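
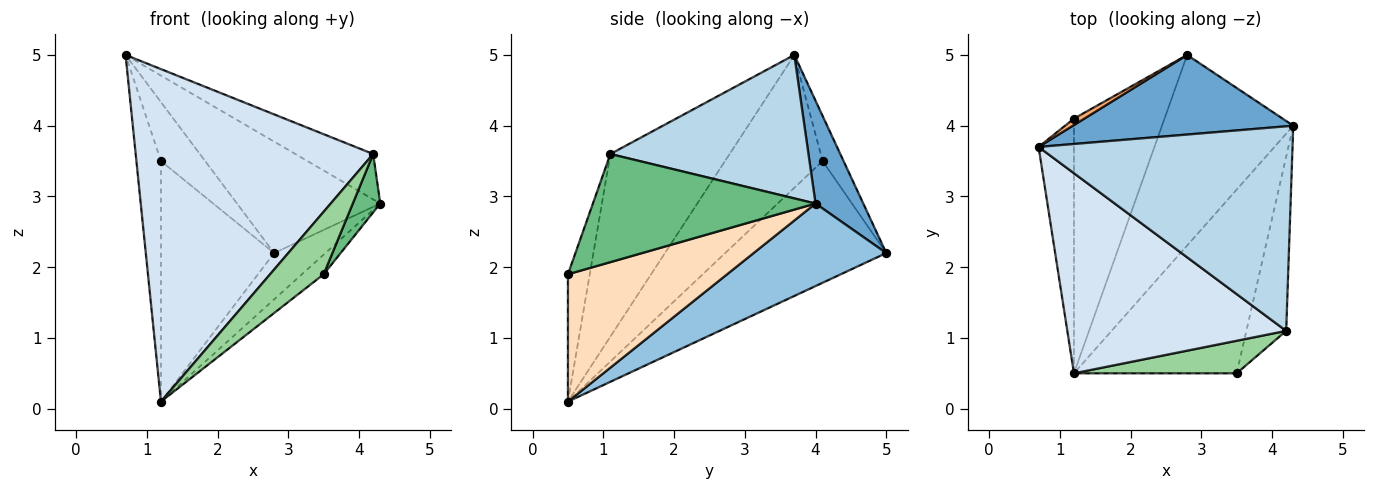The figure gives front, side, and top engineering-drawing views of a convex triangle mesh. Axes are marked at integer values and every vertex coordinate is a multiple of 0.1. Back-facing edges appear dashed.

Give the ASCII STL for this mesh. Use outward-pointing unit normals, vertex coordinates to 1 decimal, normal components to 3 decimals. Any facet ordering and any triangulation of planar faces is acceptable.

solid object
 facet normal 0.262 0.785 0.561
  outer loop
   vertex 2.8 5.0 2.2
   vertex 0.7 3.7 5.0
   vertex 4.3 4.0 2.9
  endloop
 endfacet
 facet normal 0.521 0.202 -0.829
  outer loop
   vertex 2.8 5.0 2.2
   vertex 4.3 4.0 2.9
   vertex 1.2 0.5 0.1
  endloop
 endfacet
 facet normal 0.483 0.190 0.855
  outer loop
   vertex 4.2 1.1 3.6
   vertex 4.3 4.0 2.9
   vertex 0.7 3.7 5.0
  endloop
 endfacet
 facet normal -0.395 -0.787 0.474
  outer loop
   vertex 4.2 1.1 3.6
   vertex 0.7 3.7 5.0
   vertex 1.2 0.5 0.1
  endloop
 endfacet
 facet normal -0.939 0.236 -0.250
  outer loop
   vertex 1.2 4.1 3.5
   vertex 1.2 0.5 0.1
   vertex 0.7 3.7 5.0
  endloop
 endfacet
 facet normal -0.426 0.899 0.098
  outer loop
   vertex 1.2 4.1 3.5
   vertex 0.7 3.7 5.0
   vertex 2.8 5.0 2.2
  endloop
 endfacet
 facet normal -0.699 0.491 -0.520
  outer loop
   vertex 1.2 4.1 3.5
   vertex 2.8 5.0 2.2
   vertex 1.2 0.5 0.1
  endloop
 endfacet
 facet normal 0.614 0.084 -0.785
  outer loop
   vertex 3.5 0.5 1.9
   vertex 1.2 0.5 0.1
   vertex 4.3 4.0 2.9
  endloop
 endfacet
 facet normal 0.932 -0.115 -0.343
  outer loop
   vertex 3.5 0.5 1.9
   vertex 4.3 4.0 2.9
   vertex 4.2 1.1 3.6
  endloop
 endfacet
 facet normal -0.340 -0.834 0.434
  outer loop
   vertex 3.5 0.5 1.9
   vertex 4.2 1.1 3.6
   vertex 1.2 0.5 0.1
  endloop
 endfacet
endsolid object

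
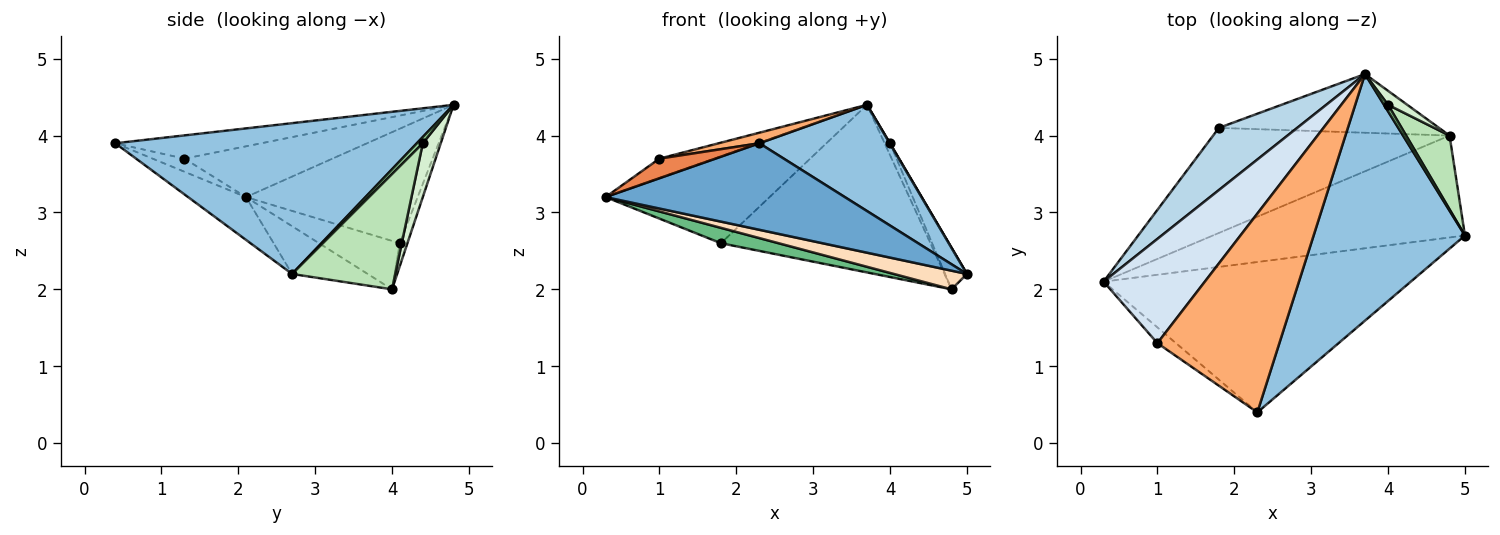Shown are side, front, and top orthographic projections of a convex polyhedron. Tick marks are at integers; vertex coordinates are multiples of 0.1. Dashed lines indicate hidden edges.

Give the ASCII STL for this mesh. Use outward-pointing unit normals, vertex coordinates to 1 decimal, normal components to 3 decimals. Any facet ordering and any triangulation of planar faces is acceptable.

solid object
 facet normal -0.120 -0.495 -0.860
  outer loop
   vertex 2.3 0.4 3.9
   vertex 0.3 2.1 3.2
   vertex 5.0 2.7 2.2
  endloop
 endfacet
 facet normal 0.675 -0.292 0.678
  outer loop
   vertex 2.3 0.4 3.9
   vertex 5.0 2.7 2.2
   vertex 3.7 4.8 4.4
  endloop
 endfacet
 facet normal -0.648 0.619 0.443
  outer loop
   vertex 1.8 4.1 2.6
   vertex 0.3 2.1 3.2
   vertex 3.7 4.8 4.4
  endloop
 endfacet
 facet normal -0.442 0.165 0.882
  outer loop
   vertex 1.0 1.3 3.7
   vertex 3.7 4.8 4.4
   vertex 0.3 2.1 3.2
  endloop
 endfacet
 facet normal -0.405 -0.713 -0.573
  outer loop
   vertex 1.0 1.3 3.7
   vertex 0.3 2.1 3.2
   vertex 2.3 0.4 3.9
  endloop
 endfacet
 facet normal -0.187 -0.052 0.981
  outer loop
   vertex 1.0 1.3 3.7
   vertex 2.3 0.4 3.9
   vertex 3.7 4.8 4.4
  endloop
 endfacet
 facet normal -0.035 0.943 -0.330
  outer loop
   vertex 4.8 4.0 2.0
   vertex 1.8 4.1 2.6
   vertex 3.7 4.8 4.4
  endloop
 endfacet
 facet normal -0.183 -0.177 -0.967
  outer loop
   vertex 4.8 4.0 2.0
   vertex 5.0 2.7 2.2
   vertex 0.3 2.1 3.2
  endloop
 endfacet
 facet normal -0.199 -0.142 -0.970
  outer loop
   vertex 4.8 4.0 2.0
   vertex 0.3 2.1 3.2
   vertex 1.8 4.1 2.6
  endloop
 endfacet
 facet normal 0.839 -0.049 0.543
  outer loop
   vertex 4.0 4.4 3.9
   vertex 3.7 4.8 4.4
   vertex 5.0 2.7 2.2
  endloop
 endfacet
 facet normal 0.918 0.194 0.346
  outer loop
   vertex 4.0 4.4 3.9
   vertex 5.0 2.7 2.2
   vertex 4.8 4.0 2.0
  endloop
 endfacet
 facet normal 0.905 0.275 0.323
  outer loop
   vertex 4.0 4.4 3.9
   vertex 4.8 4.0 2.0
   vertex 3.7 4.8 4.4
  endloop
 endfacet
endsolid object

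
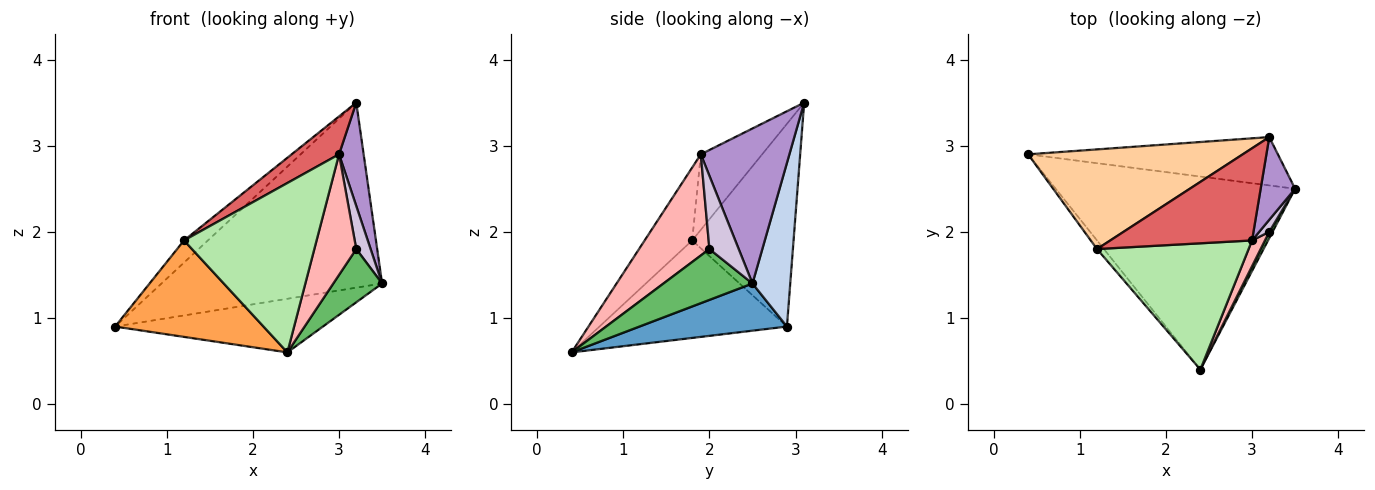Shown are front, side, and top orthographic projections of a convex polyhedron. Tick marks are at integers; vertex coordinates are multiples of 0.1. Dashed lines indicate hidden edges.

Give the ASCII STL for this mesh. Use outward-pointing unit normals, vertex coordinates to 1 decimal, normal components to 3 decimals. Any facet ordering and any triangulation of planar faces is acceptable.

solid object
 facet normal 0.187 0.263 -0.947
  outer loop
   vertex 2.4 0.4 0.6
   vertex 0.4 2.9 0.9
   vertex 3.5 2.5 1.4
  endloop
 endfacet
 facet normal 0.163 0.955 -0.249
  outer loop
   vertex 3.2 3.1 3.5
   vertex 3.5 2.5 1.4
   vertex 0.4 2.9 0.9
  endloop
 endfacet
 facet normal -0.783 -0.620 -0.055
  outer loop
   vertex 1.2 1.8 1.9
   vertex 0.4 2.9 0.9
   vertex 2.4 0.4 0.6
  endloop
 endfacet
 facet normal -0.678 0.159 0.718
  outer loop
   vertex 1.2 1.8 1.9
   vertex 3.2 3.1 3.5
   vertex 0.4 2.9 0.9
  endloop
 endfacet
 facet normal 0.875 -0.480 0.056
  outer loop
   vertex 3.2 2.0 1.8
   vertex 2.4 0.4 0.6
   vertex 3.5 2.5 1.4
  endloop
 endfacet
 facet normal -0.276 -0.770 0.575
  outer loop
   vertex 3.0 1.9 2.9
   vertex 1.2 1.8 1.9
   vertex 2.4 0.4 0.6
  endloop
 endfacet
 facet normal -0.442 -0.341 0.830
  outer loop
   vertex 3.0 1.9 2.9
   vertex 3.2 3.1 3.5
   vertex 1.2 1.8 1.9
  endloop
 endfacet
 facet normal 0.854 -0.509 0.109
  outer loop
   vertex 3.0 1.9 2.9
   vertex 2.4 0.4 0.6
   vertex 3.2 2.0 1.8
  endloop
 endfacet
 facet normal 0.942 -0.262 0.209
  outer loop
   vertex 3.0 1.9 2.9
   vertex 3.5 2.5 1.4
   vertex 3.2 3.1 3.5
  endloop
 endfacet
 facet normal 0.891 -0.437 0.122
  outer loop
   vertex 3.0 1.9 2.9
   vertex 3.2 2.0 1.8
   vertex 3.5 2.5 1.4
  endloop
 endfacet
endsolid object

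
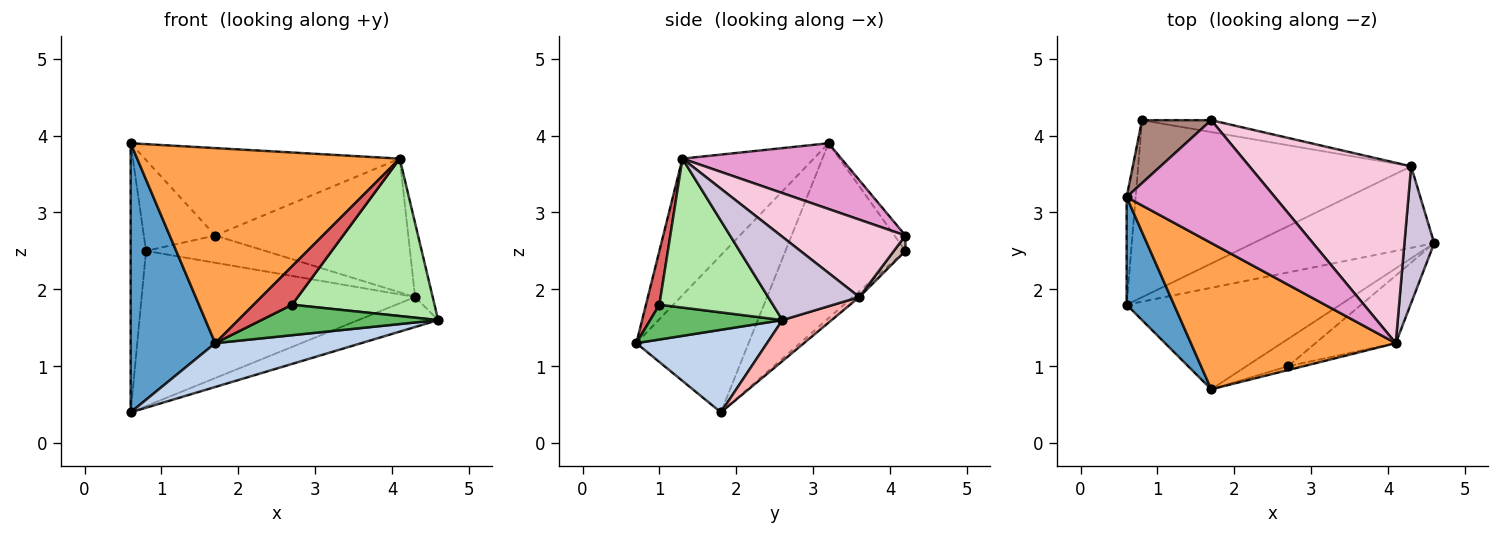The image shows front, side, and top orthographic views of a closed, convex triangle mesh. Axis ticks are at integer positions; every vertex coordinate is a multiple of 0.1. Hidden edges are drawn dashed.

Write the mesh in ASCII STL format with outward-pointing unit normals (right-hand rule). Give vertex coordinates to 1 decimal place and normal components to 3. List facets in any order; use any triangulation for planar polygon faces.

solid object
 facet normal -0.777 -0.585 0.234
  outer loop
   vertex 0.6 1.8 0.4
   vertex 1.7 0.7 1.3
   vertex 0.6 3.2 3.9
  endloop
 endfacet
 facet normal 0.334 -0.374 -0.865
  outer loop
   vertex 0.6 1.8 0.4
   vertex 4.6 2.6 1.6
   vertex 1.7 0.7 1.3
  endloop
 endfacet
 facet normal -0.371 -0.743 0.557
  outer loop
   vertex 4.1 1.3 3.7
   vertex 0.6 3.2 3.9
   vertex 1.7 0.7 1.3
  endloop
 endfacet
 facet normal -0.991 0.127 -0.051
  outer loop
   vertex 0.8 4.2 2.5
   vertex 0.6 1.8 0.4
   vertex 0.6 3.2 3.9
  endloop
 endfacet
 facet normal 0.487 -0.651 -0.583
  outer loop
   vertex 2.7 1.0 1.8
   vertex 1.7 0.7 1.3
   vertex 4.6 2.6 1.6
  endloop
 endfacet
 facet normal 0.591 -0.741 -0.318
  outer loop
   vertex 2.7 1.0 1.8
   vertex 4.6 2.6 1.6
   vertex 4.1 1.3 3.7
  endloop
 endfacet
 facet normal 0.329 -0.940 -0.094
  outer loop
   vertex 2.7 1.0 1.8
   vertex 4.1 1.3 3.7
   vertex 1.7 0.7 1.3
  endloop
 endfacet
 facet normal 0.208 0.338 -0.918
  outer loop
   vertex 4.3 3.6 1.9
   vertex 4.6 2.6 1.6
   vertex 0.6 1.8 0.4
  endloop
 endfacet
 facet normal -0.016 0.659 -0.752
  outer loop
   vertex 4.3 3.6 1.9
   vertex 0.6 1.8 0.4
   vertex 0.8 4.2 2.5
  endloop
 endfacet
 facet normal 0.927 0.179 0.331
  outer loop
   vertex 4.3 3.6 1.9
   vertex 4.1 1.3 3.7
   vertex 4.6 2.6 1.6
  endloop
 endfacet
 facet normal -0.125 0.816 0.565
  outer loop
   vertex 1.7 4.2 2.7
   vertex 0.8 4.2 2.5
   vertex 0.6 3.2 3.9
  endloop
 endfacet
 facet normal 0.088 0.913 -0.398
  outer loop
   vertex 1.7 4.2 2.7
   vertex 4.3 3.6 1.9
   vertex 0.8 4.2 2.5
  endloop
 endfacet
 facet normal 0.340 0.545 0.766
  outer loop
   vertex 1.7 4.2 2.7
   vertex 0.6 3.2 3.9
   vertex 4.1 1.3 3.7
  endloop
 endfacet
 facet normal 0.359 0.556 0.750
  outer loop
   vertex 1.7 4.2 2.7
   vertex 4.1 1.3 3.7
   vertex 4.3 3.6 1.9
  endloop
 endfacet
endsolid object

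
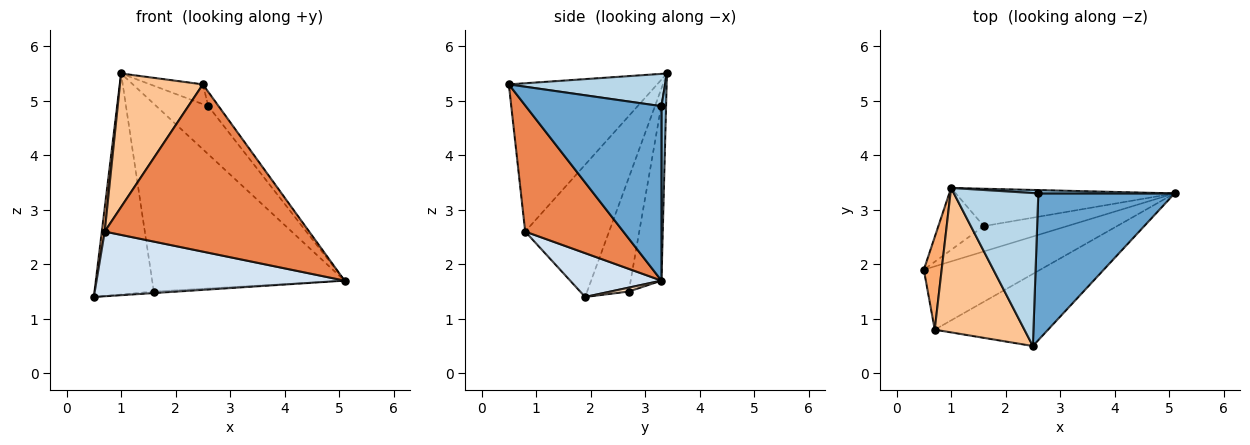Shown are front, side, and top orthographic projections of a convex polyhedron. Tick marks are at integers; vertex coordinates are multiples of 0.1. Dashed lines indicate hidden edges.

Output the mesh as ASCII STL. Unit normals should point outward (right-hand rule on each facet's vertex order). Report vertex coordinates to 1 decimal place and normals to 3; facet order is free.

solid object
 facet normal 0.787 0.060 0.615
  outer loop
   vertex 2.6 3.3 4.9
   vertex 2.5 0.5 5.3
   vertex 5.1 3.3 1.7
  endloop
 endfacet
 facet normal 0.088 0.994 0.069
  outer loop
   vertex 2.6 3.3 4.9
   vertex 5.1 3.3 1.7
   vertex 1.0 3.4 5.5
  endloop
 endfacet
 facet normal 0.355 0.120 0.927
  outer loop
   vertex 2.6 3.3 4.9
   vertex 1.0 3.4 5.5
   vertex 2.5 0.5 5.3
  endloop
 endfacet
 facet normal 0.255 -0.691 -0.676
  outer loop
   vertex 0.7 0.8 2.6
   vertex 0.5 1.9 1.4
   vertex 5.1 3.3 1.7
  endloop
 endfacet
 facet normal 0.403 -0.840 -0.362
  outer loop
   vertex 0.7 0.8 2.6
   vertex 5.1 3.3 1.7
   vertex 2.5 0.5 5.3
  endloop
 endfacet
 facet normal -0.990 -0.035 0.133
  outer loop
   vertex 0.7 0.8 2.6
   vertex 1.0 3.4 5.5
   vertex 0.5 1.9 1.4
  endloop
 endfacet
 facet normal -0.772 -0.431 0.467
  outer loop
   vertex 0.7 0.8 2.6
   vertex 2.5 0.5 5.3
   vertex 1.0 3.4 5.5
  endloop
 endfacet
 facet normal 0.047 0.061 -0.997
  outer loop
   vertex 1.6 2.7 1.5
   vertex 5.1 3.3 1.7
   vertex 0.5 1.9 1.4
  endloop
 endfacet
 facet normal -0.560 0.798 -0.224
  outer loop
   vertex 1.6 2.7 1.5
   vertex 0.5 1.9 1.4
   vertex 1.0 3.4 5.5
  endloop
 endfacet
 facet normal -0.155 0.969 -0.193
  outer loop
   vertex 1.6 2.7 1.5
   vertex 1.0 3.4 5.5
   vertex 5.1 3.3 1.7
  endloop
 endfacet
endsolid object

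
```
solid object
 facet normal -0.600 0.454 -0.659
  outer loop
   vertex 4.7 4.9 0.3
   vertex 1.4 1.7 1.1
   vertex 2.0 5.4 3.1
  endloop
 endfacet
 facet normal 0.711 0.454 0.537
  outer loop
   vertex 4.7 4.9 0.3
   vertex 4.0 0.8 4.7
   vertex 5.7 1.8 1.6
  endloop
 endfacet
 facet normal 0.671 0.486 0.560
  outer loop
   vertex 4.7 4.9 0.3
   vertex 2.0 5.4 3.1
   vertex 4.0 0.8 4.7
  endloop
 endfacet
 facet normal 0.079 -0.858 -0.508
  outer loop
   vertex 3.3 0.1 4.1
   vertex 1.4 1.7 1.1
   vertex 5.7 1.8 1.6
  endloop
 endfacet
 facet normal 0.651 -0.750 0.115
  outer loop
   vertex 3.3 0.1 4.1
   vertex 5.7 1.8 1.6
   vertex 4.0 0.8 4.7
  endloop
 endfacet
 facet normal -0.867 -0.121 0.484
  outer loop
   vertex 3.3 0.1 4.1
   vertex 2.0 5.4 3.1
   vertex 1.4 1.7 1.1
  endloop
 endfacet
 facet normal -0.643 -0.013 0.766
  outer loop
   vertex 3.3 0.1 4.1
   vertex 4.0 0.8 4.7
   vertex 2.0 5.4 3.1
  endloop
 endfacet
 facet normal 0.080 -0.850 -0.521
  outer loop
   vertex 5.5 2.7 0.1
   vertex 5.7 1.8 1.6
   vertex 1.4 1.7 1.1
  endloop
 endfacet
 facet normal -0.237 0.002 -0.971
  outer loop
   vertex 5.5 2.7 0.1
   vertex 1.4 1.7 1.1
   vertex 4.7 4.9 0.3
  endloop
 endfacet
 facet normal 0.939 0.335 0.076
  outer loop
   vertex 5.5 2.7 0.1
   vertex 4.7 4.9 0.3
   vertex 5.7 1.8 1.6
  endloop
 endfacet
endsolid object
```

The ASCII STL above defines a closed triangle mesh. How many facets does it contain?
10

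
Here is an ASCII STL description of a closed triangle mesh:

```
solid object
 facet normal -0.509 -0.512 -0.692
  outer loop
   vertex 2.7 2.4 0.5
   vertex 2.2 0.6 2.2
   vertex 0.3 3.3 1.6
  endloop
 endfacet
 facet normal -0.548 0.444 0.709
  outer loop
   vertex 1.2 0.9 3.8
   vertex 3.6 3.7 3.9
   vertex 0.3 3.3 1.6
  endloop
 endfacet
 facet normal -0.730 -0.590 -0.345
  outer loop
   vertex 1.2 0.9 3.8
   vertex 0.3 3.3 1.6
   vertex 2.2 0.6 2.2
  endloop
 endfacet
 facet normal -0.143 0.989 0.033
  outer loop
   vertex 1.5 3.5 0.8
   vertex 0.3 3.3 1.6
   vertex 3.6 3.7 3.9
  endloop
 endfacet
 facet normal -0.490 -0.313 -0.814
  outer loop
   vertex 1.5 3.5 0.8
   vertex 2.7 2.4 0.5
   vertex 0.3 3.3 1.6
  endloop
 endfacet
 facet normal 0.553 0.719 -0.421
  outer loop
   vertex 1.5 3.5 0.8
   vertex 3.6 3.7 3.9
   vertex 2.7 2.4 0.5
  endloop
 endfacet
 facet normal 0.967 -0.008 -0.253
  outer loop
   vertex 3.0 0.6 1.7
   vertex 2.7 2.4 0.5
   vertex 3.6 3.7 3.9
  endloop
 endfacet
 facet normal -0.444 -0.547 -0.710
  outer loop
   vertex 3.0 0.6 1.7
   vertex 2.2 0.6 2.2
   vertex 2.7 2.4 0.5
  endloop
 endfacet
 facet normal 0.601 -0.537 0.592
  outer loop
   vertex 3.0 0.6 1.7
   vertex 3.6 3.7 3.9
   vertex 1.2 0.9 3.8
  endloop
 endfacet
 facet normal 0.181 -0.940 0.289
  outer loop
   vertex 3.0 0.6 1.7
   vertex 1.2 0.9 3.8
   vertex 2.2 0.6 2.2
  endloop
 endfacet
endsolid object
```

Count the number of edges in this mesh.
15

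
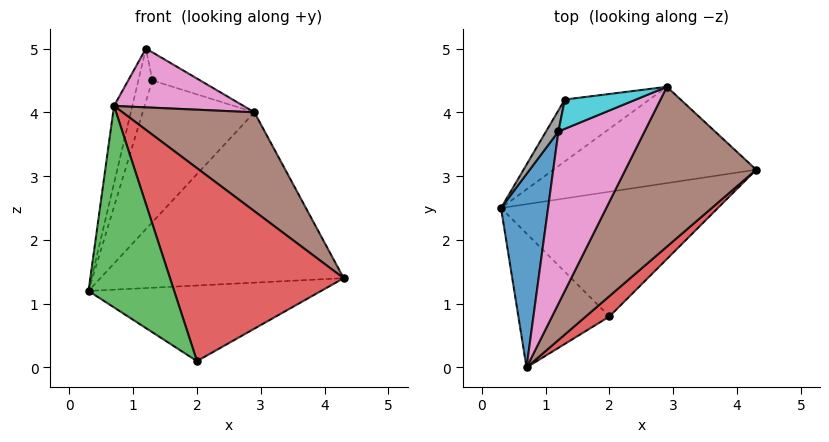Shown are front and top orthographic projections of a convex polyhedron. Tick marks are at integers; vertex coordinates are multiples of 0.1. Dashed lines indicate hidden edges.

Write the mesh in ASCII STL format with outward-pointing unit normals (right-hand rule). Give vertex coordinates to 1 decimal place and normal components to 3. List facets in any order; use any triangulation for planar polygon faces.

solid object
 facet normal -0.975 0.082 0.205
  outer loop
   vertex 1.2 3.7 5.0
   vertex 0.3 2.5 1.2
   vertex 0.7 0.0 4.1
  endloop
 endfacet
 facet normal -0.035 0.518 -0.855
  outer loop
   vertex 2.0 0.8 0.1
   vertex 0.3 2.5 1.2
   vertex 4.3 3.1 1.4
  endloop
 endfacet
 facet normal -0.766 -0.535 -0.356
  outer loop
   vertex 2.0 0.8 0.1
   vertex 0.7 0.0 4.1
   vertex 0.3 2.5 1.2
  endloop
 endfacet
 facet normal 0.683 -0.726 0.077
  outer loop
   vertex 2.0 0.8 0.1
   vertex 4.3 3.1 1.4
   vertex 0.7 0.0 4.1
  endloop
 endfacet
 facet normal -0.105 0.866 -0.490
  outer loop
   vertex 2.9 4.4 4.0
   vertex 4.3 3.1 1.4
   vertex 0.3 2.5 1.2
  endloop
 endfacet
 facet normal 0.737 -0.356 0.575
  outer loop
   vertex 2.9 4.4 4.0
   vertex 0.7 0.0 4.1
   vertex 4.3 3.1 1.4
  endloop
 endfacet
 facet normal 0.568 -0.266 0.779
  outer loop
   vertex 2.9 4.4 4.0
   vertex 1.2 3.7 5.0
   vertex 0.7 0.0 4.1
  endloop
 endfacet
 facet normal -0.942 0.313 0.124
  outer loop
   vertex 1.3 4.2 4.5
   vertex 0.3 2.5 1.2
   vertex 1.2 3.7 5.0
  endloop
 endfacet
 facet normal -0.233 0.891 -0.389
  outer loop
   vertex 1.3 4.2 4.5
   vertex 2.9 4.4 4.0
   vertex 0.3 2.5 1.2
  endloop
 endfacet
 facet normal 0.137 0.687 0.714
  outer loop
   vertex 1.3 4.2 4.5
   vertex 1.2 3.7 5.0
   vertex 2.9 4.4 4.0
  endloop
 endfacet
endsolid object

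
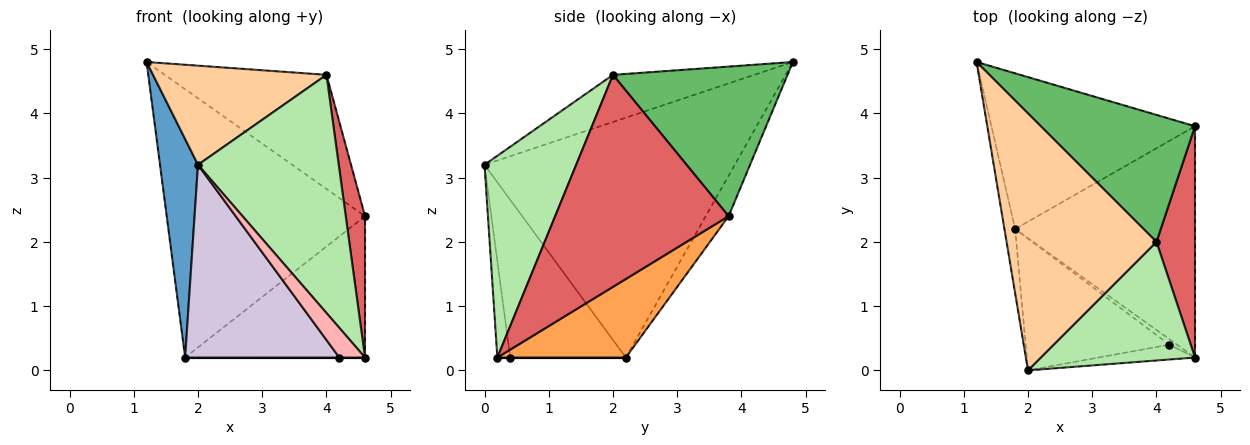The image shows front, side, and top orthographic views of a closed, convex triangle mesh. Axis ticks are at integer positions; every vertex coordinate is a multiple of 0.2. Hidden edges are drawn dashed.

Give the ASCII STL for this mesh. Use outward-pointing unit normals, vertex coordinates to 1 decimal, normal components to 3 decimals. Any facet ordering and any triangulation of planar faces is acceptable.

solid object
 facet normal -0.988 -0.150 -0.044
  outer loop
   vertex 1.8 2.2 0.2
   vertex 2.0 0.0 3.2
   vertex 1.2 4.8 4.8
  endloop
 endfacet
 facet normal -0.099 0.861 -0.499
  outer loop
   vertex 1.8 2.2 0.2
   vertex 1.2 4.8 4.8
   vertex 4.6 3.8 2.4
  endloop
 endfacet
 facet normal 0.349 0.489 -0.800
  outer loop
   vertex 1.8 2.2 0.2
   vertex 4.6 3.8 2.4
   vertex 4.6 0.2 0.2
  endloop
 endfacet
 facet normal -0.281 -0.345 0.895
  outer loop
   vertex 4.0 2.0 4.6
   vertex 1.2 4.8 4.8
   vertex 2.0 0.0 3.2
  endloop
 endfacet
 facet normal 0.585 0.542 0.603
  outer loop
   vertex 4.0 2.0 4.6
   vertex 4.6 3.8 2.4
   vertex 1.2 4.8 4.8
  endloop
 endfacet
 facet normal 0.504 -0.773 0.385
  outer loop
   vertex 4.0 2.0 4.6
   vertex 2.0 0.0 3.2
   vertex 4.6 0.2 0.2
  endloop
 endfacet
 facet normal 0.978 -0.109 0.178
  outer loop
   vertex 4.0 2.0 4.6
   vertex 4.6 0.2 0.2
   vertex 4.6 3.8 2.4
  endloop
 endfacet
 facet normal -0.408 -0.816 -0.408
  outer loop
   vertex 4.2 0.4 0.2
   vertex 4.6 0.2 0.2
   vertex 2.0 0.0 3.2
  endloop
 endfacet
 facet normal 0.000 0.000 -1.000
  outer loop
   vertex 4.2 0.4 0.2
   vertex 1.8 2.2 0.2
   vertex 4.6 0.2 0.2
  endloop
 endfacet
 facet normal -0.526 -0.702 -0.480
  outer loop
   vertex 4.2 0.4 0.2
   vertex 2.0 0.0 3.2
   vertex 1.8 2.2 0.2
  endloop
 endfacet
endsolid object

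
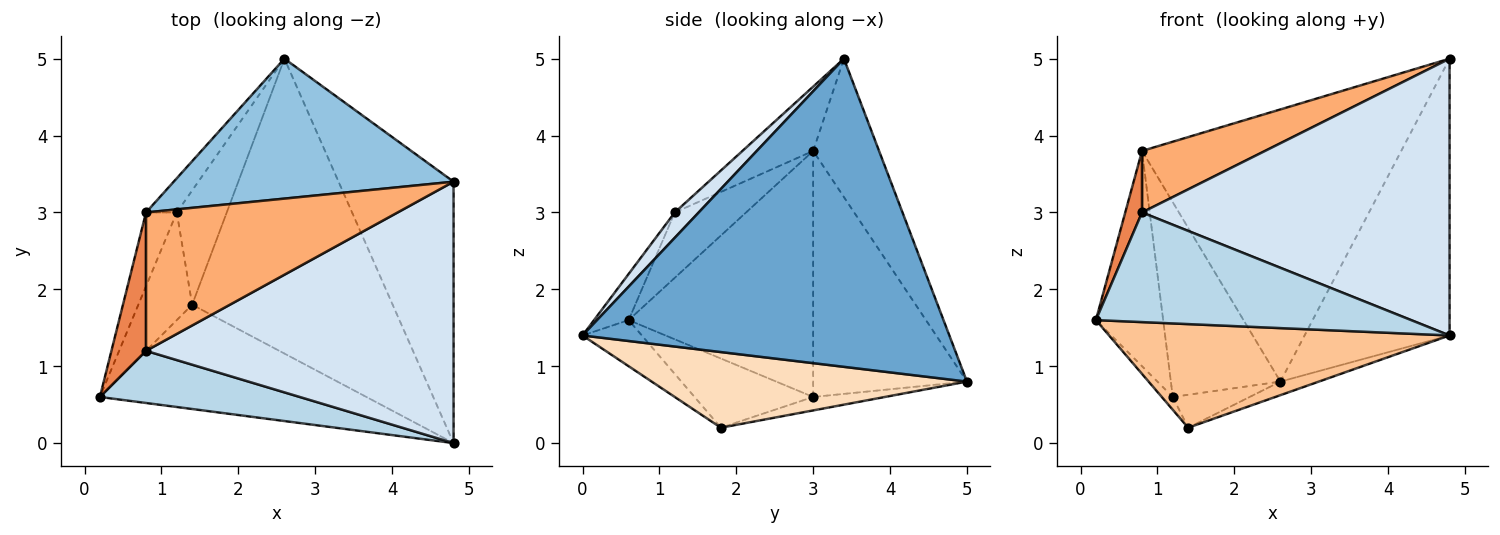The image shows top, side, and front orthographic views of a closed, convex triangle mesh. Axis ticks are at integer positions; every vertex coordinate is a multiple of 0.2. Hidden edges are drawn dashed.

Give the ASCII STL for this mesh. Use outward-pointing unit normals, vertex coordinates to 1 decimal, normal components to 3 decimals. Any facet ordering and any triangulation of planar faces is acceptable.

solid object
 facet normal 0.879 0.347 -0.328
  outer loop
   vertex 2.6 5.0 0.8
   vertex 4.8 3.4 5.0
   vertex 4.8 0.0 1.4
  endloop
 endfacet
 facet normal -0.221 0.867 0.446
  outer loop
   vertex 0.8 3.0 3.8
   vertex 4.8 3.4 5.0
   vertex 2.6 5.0 0.8
  endloop
 endfacet
 facet normal -0.099 -0.899 0.427
  outer loop
   vertex 0.8 1.2 3.0
   vertex 0.2 0.6 1.6
   vertex 4.8 0.0 1.4
  endloop
 endfacet
 facet normal 0.056 -0.726 0.686
  outer loop
   vertex 0.8 1.2 3.0
   vertex 4.8 0.0 1.4
   vertex 4.8 3.4 5.0
  endloop
 endfacet
 facet normal -0.865 -0.204 0.458
  outer loop
   vertex 0.8 1.2 3.0
   vertex 0.8 3.0 3.8
   vertex 0.2 0.6 1.6
  endloop
 endfacet
 facet normal -0.227 -0.395 0.890
  outer loop
   vertex 0.8 1.2 3.0
   vertex 4.8 3.4 5.0
   vertex 0.8 3.0 3.8
  endloop
 endfacet
 facet normal -0.122 -0.700 -0.704
  outer loop
   vertex 1.4 1.8 0.2
   vertex 4.8 0.0 1.4
   vertex 0.2 0.6 1.6
  endloop
 endfacet
 facet normal 0.353 0.043 -0.935
  outer loop
   vertex 1.4 1.8 0.2
   vertex 2.6 5.0 0.8
   vertex 4.8 0.0 1.4
  endloop
 endfacet
 facet normal -0.787 0.073 -0.612
  outer loop
   vertex 1.2 3.0 0.6
   vertex 1.4 1.8 0.2
   vertex 0.2 0.6 1.6
  endloop
 endfacet
 facet normal -0.250 0.268 -0.930
  outer loop
   vertex 1.2 3.0 0.6
   vertex 2.6 5.0 0.8
   vertex 1.4 1.8 0.2
  endloop
 endfacet
 facet normal -0.933 0.340 -0.117
  outer loop
   vertex 1.2 3.0 0.6
   vertex 0.2 0.6 1.6
   vertex 0.8 3.0 3.8
  endloop
 endfacet
 facet normal -0.810 0.577 -0.101
  outer loop
   vertex 1.2 3.0 0.6
   vertex 0.8 3.0 3.8
   vertex 2.6 5.0 0.8
  endloop
 endfacet
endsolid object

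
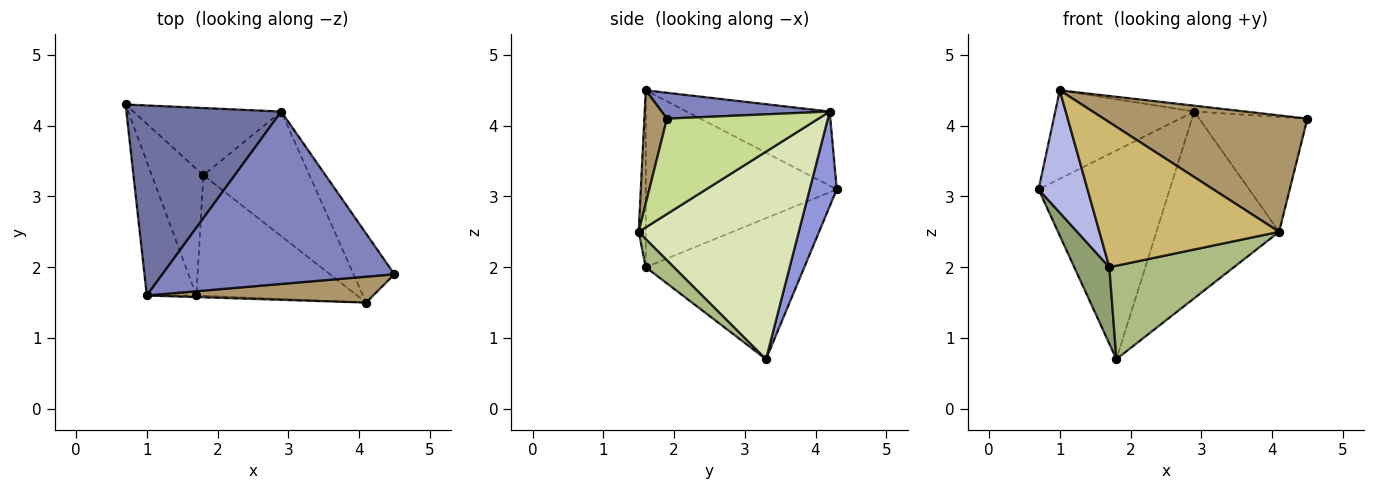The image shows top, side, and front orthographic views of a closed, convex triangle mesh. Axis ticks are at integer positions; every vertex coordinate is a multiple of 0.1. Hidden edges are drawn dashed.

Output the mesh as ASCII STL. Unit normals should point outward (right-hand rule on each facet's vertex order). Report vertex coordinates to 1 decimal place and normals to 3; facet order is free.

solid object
 facet normal -0.398 0.387 0.832
  outer loop
   vertex 2.9 4.2 4.2
   vertex 0.7 4.3 3.1
   vertex 1.0 1.6 4.5
  endloop
 endfacet
 facet normal 0.111 0.034 0.993
  outer loop
   vertex 2.9 4.2 4.2
   vertex 1.0 1.6 4.5
   vertex 4.5 1.9 4.1
  endloop
 endfacet
 facet normal 0.193 0.934 -0.301
  outer loop
   vertex 2.9 4.2 4.2
   vertex 1.8 3.3 0.7
   vertex 0.7 4.3 3.1
  endloop
 endfacet
 facet normal -0.935 -0.240 -0.262
  outer loop
   vertex 1.7 1.6 2.0
   vertex 1.0 1.6 4.5
   vertex 0.7 4.3 3.1
  endloop
 endfacet
 facet normal -0.919 -0.203 -0.337
  outer loop
   vertex 1.7 1.6 2.0
   vertex 0.7 4.3 3.1
   vertex 1.8 3.3 0.7
  endloop
 endfacet
 facet normal 0.138 -0.607 -0.783
  outer loop
   vertex 4.1 1.5 2.5
   vertex 1.7 1.6 2.0
   vertex 1.8 3.3 0.7
  endloop
 endfacet
 facet normal 0.768 0.549 -0.329
  outer loop
   vertex 4.1 1.5 2.5
   vertex 2.9 4.2 4.2
   vertex 4.5 1.9 4.1
  endloop
 endfacet
 facet normal 0.735 0.564 -0.376
  outer loop
   vertex 4.1 1.5 2.5
   vertex 1.8 3.3 0.7
   vertex 2.9 4.2 4.2
  endloop
 endfacet
 facet normal 0.108 -0.970 0.216
  outer loop
   vertex 4.1 1.5 2.5
   vertex 4.5 1.9 4.1
   vertex 1.0 1.6 4.5
  endloop
 endfacet
 facet normal -0.039 -0.999 -0.011
  outer loop
   vertex 4.1 1.5 2.5
   vertex 1.0 1.6 4.5
   vertex 1.7 1.6 2.0
  endloop
 endfacet
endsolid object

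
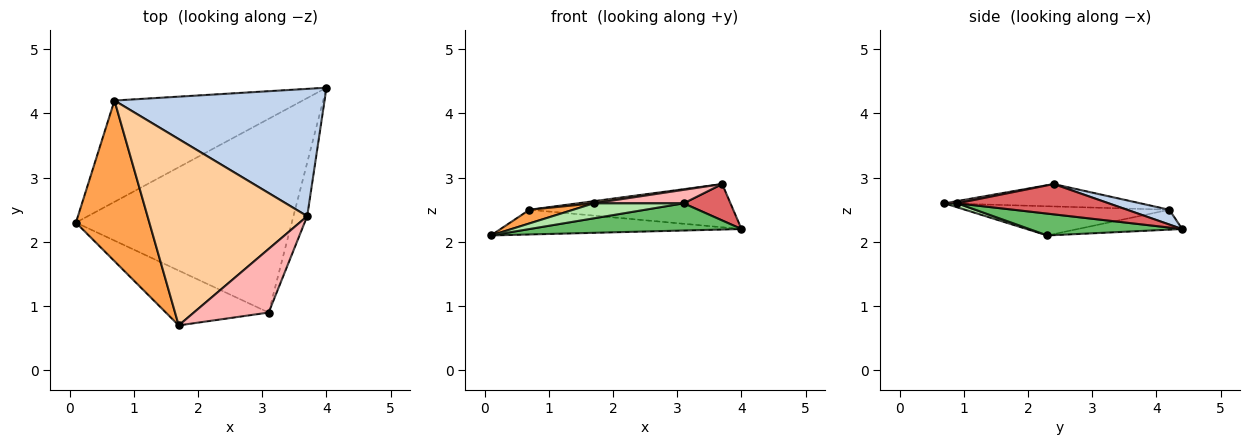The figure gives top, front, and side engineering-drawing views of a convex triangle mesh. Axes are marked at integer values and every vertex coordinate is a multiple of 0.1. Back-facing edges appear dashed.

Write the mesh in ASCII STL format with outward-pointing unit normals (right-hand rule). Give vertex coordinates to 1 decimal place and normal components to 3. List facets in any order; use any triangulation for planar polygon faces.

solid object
 facet normal -0.102 0.236 -0.966
  outer loop
   vertex 0.7 4.2 2.5
   vertex 4.0 4.4 2.2
   vertex 0.1 2.3 2.1
  endloop
 endfacet
 facet normal 0.066 0.321 0.945
  outer loop
   vertex 0.7 4.2 2.5
   vertex 3.7 2.4 2.9
   vertex 4.0 4.4 2.2
  endloop
 endfacet
 facet normal -0.368 -0.079 0.926
  outer loop
   vertex 0.7 4.2 2.5
   vertex 0.1 2.3 2.1
   vertex 1.7 0.7 2.6
  endloop
 endfacet
 facet normal -0.139 -0.011 0.990
  outer loop
   vertex 0.7 4.2 2.5
   vertex 1.7 0.7 2.6
   vertex 3.7 2.4 2.9
  endloop
 endfacet
 facet normal 0.100 -0.138 -0.985
  outer loop
   vertex 3.1 0.9 2.6
   vertex 0.1 2.3 2.1
   vertex 4.0 4.4 2.2
  endloop
 endfacet
 facet normal 0.038 -0.264 -0.964
  outer loop
   vertex 3.1 0.9 2.6
   vertex 1.7 0.7 2.6
   vertex 0.1 2.3 2.1
  endloop
 endfacet
 facet normal 0.876 -0.271 -0.398
  outer loop
   vertex 3.1 0.9 2.6
   vertex 4.0 4.4 2.2
   vertex 3.7 2.4 2.9
  endloop
 endfacet
 facet normal 0.030 -0.207 0.978
  outer loop
   vertex 3.1 0.9 2.6
   vertex 3.7 2.4 2.9
   vertex 1.7 0.7 2.6
  endloop
 endfacet
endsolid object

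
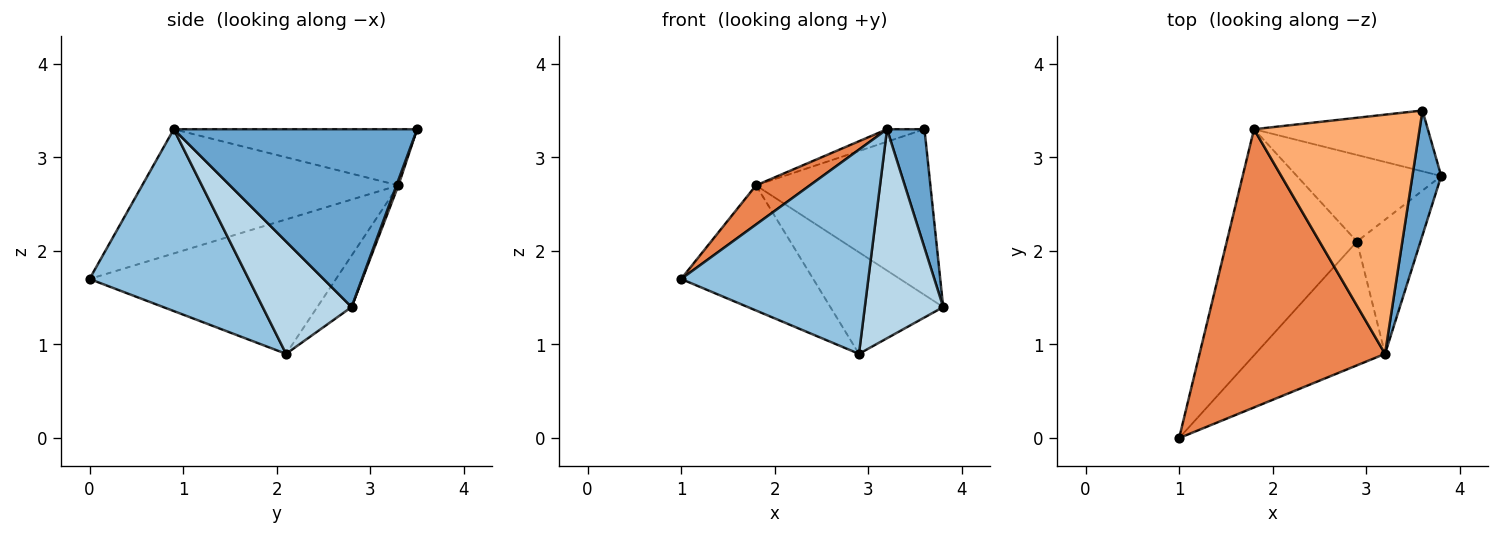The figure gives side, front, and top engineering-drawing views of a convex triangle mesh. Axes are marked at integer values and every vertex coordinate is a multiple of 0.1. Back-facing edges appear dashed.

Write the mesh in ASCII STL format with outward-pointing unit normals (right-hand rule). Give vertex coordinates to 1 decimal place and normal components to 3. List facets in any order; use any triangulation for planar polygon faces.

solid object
 facet normal 0.976 -0.150 0.158
  outer loop
   vertex 3.2 0.9 3.3
   vertex 3.8 2.8 1.4
   vertex 3.6 3.5 3.3
  endloop
 endfacet
 facet normal 0.588 -0.692 -0.419
  outer loop
   vertex 3.2 0.9 3.3
   vertex 1.0 0.0 1.7
   vertex 2.9 2.1 0.9
  endloop
 endfacet
 facet normal 0.691 -0.609 -0.391
  outer loop
   vertex 3.2 0.9 3.3
   vertex 2.9 2.1 0.9
   vertex 3.8 2.8 1.4
  endloop
 endfacet
 facet normal -0.670 0.359 -0.649
  outer loop
   vertex 1.8 3.3 2.7
   vertex 2.9 2.1 0.9
   vertex 1.0 0.0 1.7
  endloop
 endfacet
 facet normal -0.553 -0.116 0.825
  outer loop
   vertex 1.8 3.3 2.7
   vertex 1.0 0.0 1.7
   vertex 3.2 0.9 3.3
  endloop
 endfacet
 facet normal -0.321 0.049 0.946
  outer loop
   vertex 1.8 3.3 2.7
   vertex 3.2 0.9 3.3
   vertex 3.6 3.5 3.3
  endloop
 endfacet
 facet normal 0.011 0.939 -0.345
  outer loop
   vertex 1.8 3.3 2.7
   vertex 3.6 3.5 3.3
   vertex 3.8 2.8 1.4
  endloop
 endfacet
 facet normal -0.225 0.741 -0.632
  outer loop
   vertex 1.8 3.3 2.7
   vertex 3.8 2.8 1.4
   vertex 2.9 2.1 0.9
  endloop
 endfacet
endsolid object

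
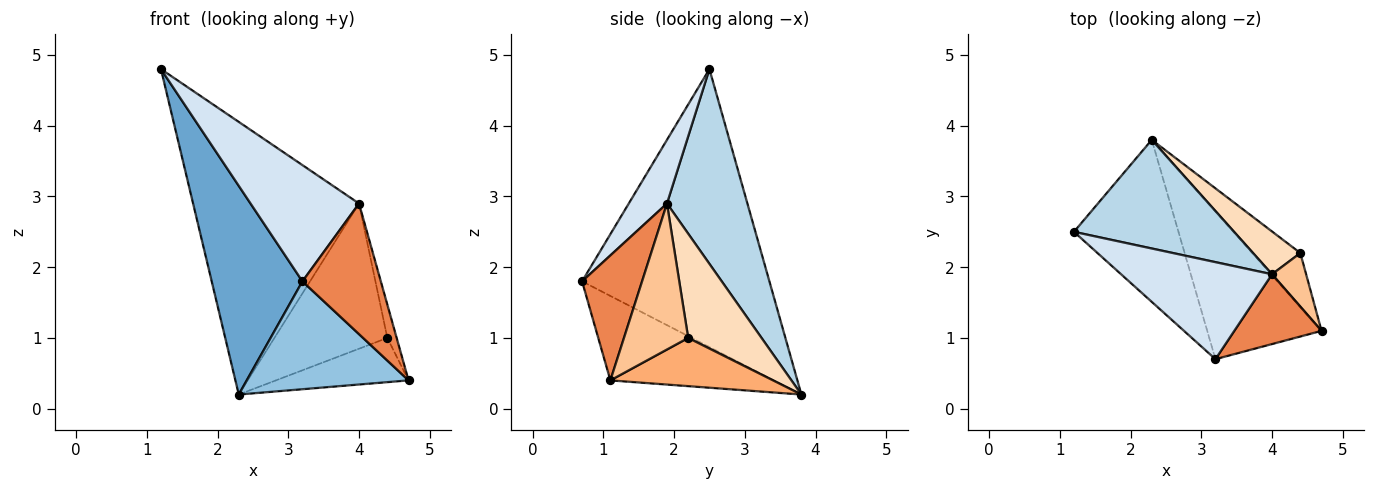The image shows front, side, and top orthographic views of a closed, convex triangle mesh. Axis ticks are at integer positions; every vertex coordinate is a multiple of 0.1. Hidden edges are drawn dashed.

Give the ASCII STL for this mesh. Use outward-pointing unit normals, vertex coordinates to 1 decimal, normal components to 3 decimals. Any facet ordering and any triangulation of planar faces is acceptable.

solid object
 facet normal -0.852 -0.413 -0.321
  outer loop
   vertex 3.2 0.7 1.8
   vertex 1.2 2.5 4.8
   vertex 2.3 3.8 0.2
  endloop
 endfacet
 facet normal -0.512 -0.507 -0.694
  outer loop
   vertex 3.2 0.7 1.8
   vertex 2.3 3.8 0.2
   vertex 4.7 1.1 0.4
  endloop
 endfacet
 facet normal 0.411 0.847 0.338
  outer loop
   vertex 4.0 1.9 2.9
   vertex 2.3 3.8 0.2
   vertex 1.2 2.5 4.8
  endloop
 endfacet
 facet normal 0.261 -0.741 0.619
  outer loop
   vertex 4.0 1.9 2.9
   vertex 1.2 2.5 4.8
   vertex 3.2 0.7 1.8
  endloop
 endfacet
 facet normal 0.559 -0.731 0.391
  outer loop
   vertex 4.0 1.9 2.9
   vertex 3.2 0.7 1.8
   vertex 4.7 1.1 0.4
  endloop
 endfacet
 facet normal 0.614 0.500 -0.611
  outer loop
   vertex 4.4 2.2 1.0
   vertex 4.7 1.1 0.4
   vertex 2.3 3.8 0.2
  endloop
 endfacet
 facet normal 0.964 0.140 0.225
  outer loop
   vertex 4.4 2.2 1.0
   vertex 4.0 1.9 2.9
   vertex 4.7 1.1 0.4
  endloop
 endfacet
 facet normal 0.529 0.814 0.240
  outer loop
   vertex 4.4 2.2 1.0
   vertex 2.3 3.8 0.2
   vertex 4.0 1.9 2.9
  endloop
 endfacet
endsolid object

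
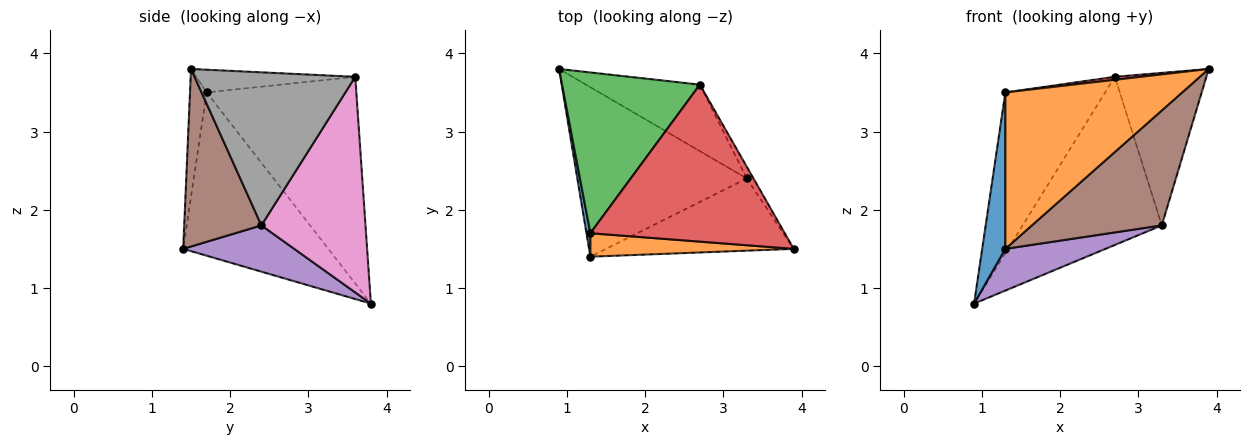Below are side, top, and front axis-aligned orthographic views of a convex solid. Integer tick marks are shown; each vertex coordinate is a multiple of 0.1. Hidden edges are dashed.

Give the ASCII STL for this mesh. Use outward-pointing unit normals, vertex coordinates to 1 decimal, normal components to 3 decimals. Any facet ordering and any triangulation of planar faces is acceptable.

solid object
 facet normal -0.987 -0.158 0.024
  outer loop
   vertex 1.3 1.7 3.5
   vertex 0.9 3.8 0.8
   vertex 1.3 1.4 1.5
  endloop
 endfacet
 facet normal -0.093 -0.985 0.148
  outer loop
   vertex 1.3 1.7 3.5
   vertex 1.3 1.4 1.5
   vertex 3.9 1.5 3.8
  endloop
 endfacet
 facet normal -0.728 0.485 0.485
  outer loop
   vertex 2.7 3.6 3.7
   vertex 0.9 3.8 0.8
   vertex 1.3 1.7 3.5
  endloop
 endfacet
 facet normal -0.116 -0.019 0.993
  outer loop
   vertex 2.7 3.6 3.7
   vertex 1.3 1.7 3.5
   vertex 3.9 1.5 3.8
  endloop
 endfacet
 facet normal 0.256 -0.231 -0.939
  outer loop
   vertex 3.3 2.4 1.8
   vertex 1.3 1.4 1.5
   vertex 0.9 3.8 0.8
  endloop
 endfacet
 facet normal 0.449 -0.756 -0.475
  outer loop
   vertex 3.3 2.4 1.8
   vertex 3.9 1.5 3.8
   vertex 1.3 1.4 1.5
  endloop
 endfacet
 facet normal 0.571 0.763 -0.302
  outer loop
   vertex 3.3 2.4 1.8
   vertex 0.9 3.8 0.8
   vertex 2.7 3.6 3.7
  endloop
 endfacet
 facet normal 0.868 0.494 -0.038
  outer loop
   vertex 3.3 2.4 1.8
   vertex 2.7 3.6 3.7
   vertex 3.9 1.5 3.8
  endloop
 endfacet
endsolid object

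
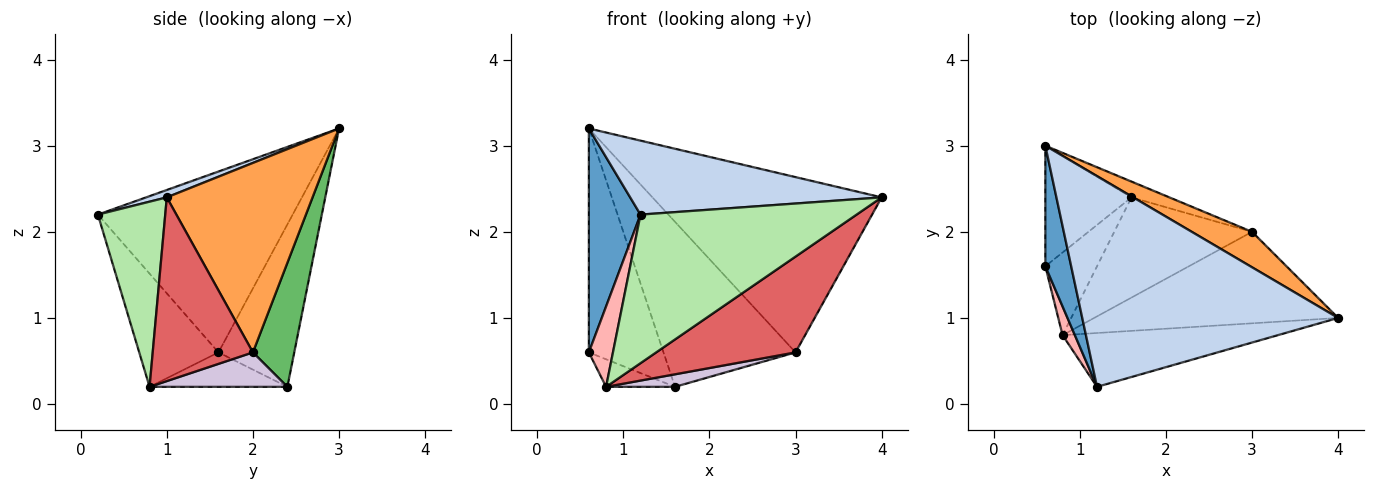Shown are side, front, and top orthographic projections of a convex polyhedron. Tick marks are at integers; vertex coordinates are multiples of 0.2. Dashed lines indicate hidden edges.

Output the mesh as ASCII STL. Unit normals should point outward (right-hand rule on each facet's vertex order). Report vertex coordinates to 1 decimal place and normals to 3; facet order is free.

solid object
 facet normal -0.957 -0.254 0.137
  outer loop
   vertex 1.2 0.2 2.2
   vertex 0.6 3.0 3.2
   vertex 0.6 1.6 0.6
  endloop
 endfacet
 facet normal 0.027 -0.331 0.943
  outer loop
   vertex 1.2 0.2 2.2
   vertex 4.0 1.0 2.4
   vertex 0.6 3.0 3.2
  endloop
 endfacet
 facet normal 0.529 0.832 0.168
  outer loop
   vertex 3.0 2.0 0.6
   vertex 0.6 3.0 3.2
   vertex 4.0 1.0 2.4
  endloop
 endfacet
 facet normal -0.666 0.656 -0.353
  outer loop
   vertex 1.6 2.4 0.2
   vertex 0.6 1.6 0.6
   vertex 0.6 3.0 3.2
  endloop
 endfacet
 facet normal 0.298 0.950 -0.091
  outer loop
   vertex 1.6 2.4 0.2
   vertex 0.6 3.0 3.2
   vertex 3.0 2.0 0.6
  endloop
 endfacet
 facet normal 0.281 -0.902 -0.327
  outer loop
   vertex 0.8 0.8 0.2
   vertex 4.0 1.0 2.4
   vertex 1.2 0.2 2.2
  endloop
 endfacet
 facet normal 0.461 -0.642 -0.613
  outer loop
   vertex 0.8 0.8 0.2
   vertex 3.0 2.0 0.6
   vertex 4.0 1.0 2.4
  endloop
 endfacet
 facet normal -0.952 -0.290 0.103
  outer loop
   vertex 0.8 0.8 0.2
   vertex 1.2 0.2 2.2
   vertex 0.6 1.6 0.6
  endloop
 endfacet
 facet normal -0.535 0.267 -0.802
  outer loop
   vertex 0.8 0.8 0.2
   vertex 0.6 1.6 0.6
   vertex 1.6 2.4 0.2
  endloop
 endfacet
 facet normal 0.241 -0.120 -0.963
  outer loop
   vertex 0.8 0.8 0.2
   vertex 1.6 2.4 0.2
   vertex 3.0 2.0 0.6
  endloop
 endfacet
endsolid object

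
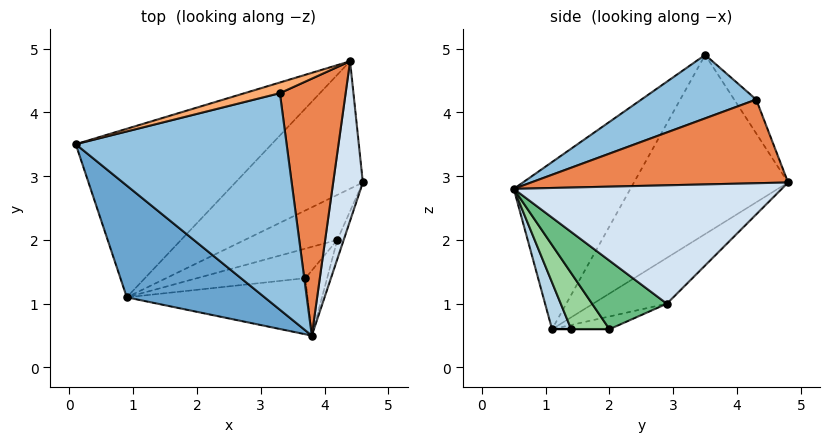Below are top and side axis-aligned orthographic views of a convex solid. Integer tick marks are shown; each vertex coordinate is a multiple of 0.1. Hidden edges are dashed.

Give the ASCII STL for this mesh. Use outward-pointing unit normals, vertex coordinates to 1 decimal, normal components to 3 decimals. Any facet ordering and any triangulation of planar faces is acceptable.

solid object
 facet normal -0.449 -0.813 0.370
  outer loop
   vertex 0.9 1.1 0.6
   vertex 3.8 0.5 2.8
   vertex 0.1 3.5 4.9
  endloop
 endfacet
 facet normal 0.275 -0.300 0.913
  outer loop
   vertex 3.3 4.3 4.2
   vertex 0.1 3.5 4.9
   vertex 3.8 0.5 2.8
  endloop
 endfacet
 facet normal 0.099 -0.919 -0.381
  outer loop
   vertex 3.7 1.4 0.6
   vertex 3.8 0.5 2.8
   vertex 0.9 1.1 0.6
  endloop
 endfacet
 facet normal 0.960 -0.140 0.241
  outer loop
   vertex 4.4 4.8 2.9
   vertex 3.8 0.5 2.8
   vertex 4.6 2.9 1.0
  endloop
 endfacet
 facet normal 0.780 -0.123 0.613
  outer loop
   vertex 4.4 4.8 2.9
   vertex 3.3 4.3 4.2
   vertex 3.8 0.5 2.8
  endloop
 endfacet
 facet normal -0.195 0.959 0.204
  outer loop
   vertex 4.4 4.8 2.9
   vertex 0.1 3.5 4.9
   vertex 3.3 4.3 4.2
  endloop
 endfacet
 facet normal -0.455 0.739 -0.497
  outer loop
   vertex 4.4 4.8 2.9
   vertex 0.9 1.1 0.6
   vertex 0.1 3.5 4.9
  endloop
 endfacet
 facet normal -0.251 0.671 -0.698
  outer loop
   vertex 4.4 4.8 2.9
   vertex 4.6 2.9 1.0
   vertex 0.9 1.1 0.6
  endloop
 endfacet
 facet normal 0.924 -0.372 -0.086
  outer loop
   vertex 4.2 2.0 0.6
   vertex 4.6 2.9 1.0
   vertex 3.8 0.5 2.8
  endloop
 endfacet
 facet normal 0.736 -0.614 -0.285
  outer loop
   vertex 4.2 2.0 0.6
   vertex 3.8 0.5 2.8
   vertex 3.7 1.4 0.6
  endloop
 endfacet
 facet normal -0.122 0.448 -0.886
  outer loop
   vertex 4.2 2.0 0.6
   vertex 0.9 1.1 0.6
   vertex 4.6 2.9 1.0
  endloop
 endfacet
 facet normal 0.000 0.000 -1.000
  outer loop
   vertex 4.2 2.0 0.6
   vertex 3.7 1.4 0.6
   vertex 0.9 1.1 0.6
  endloop
 endfacet
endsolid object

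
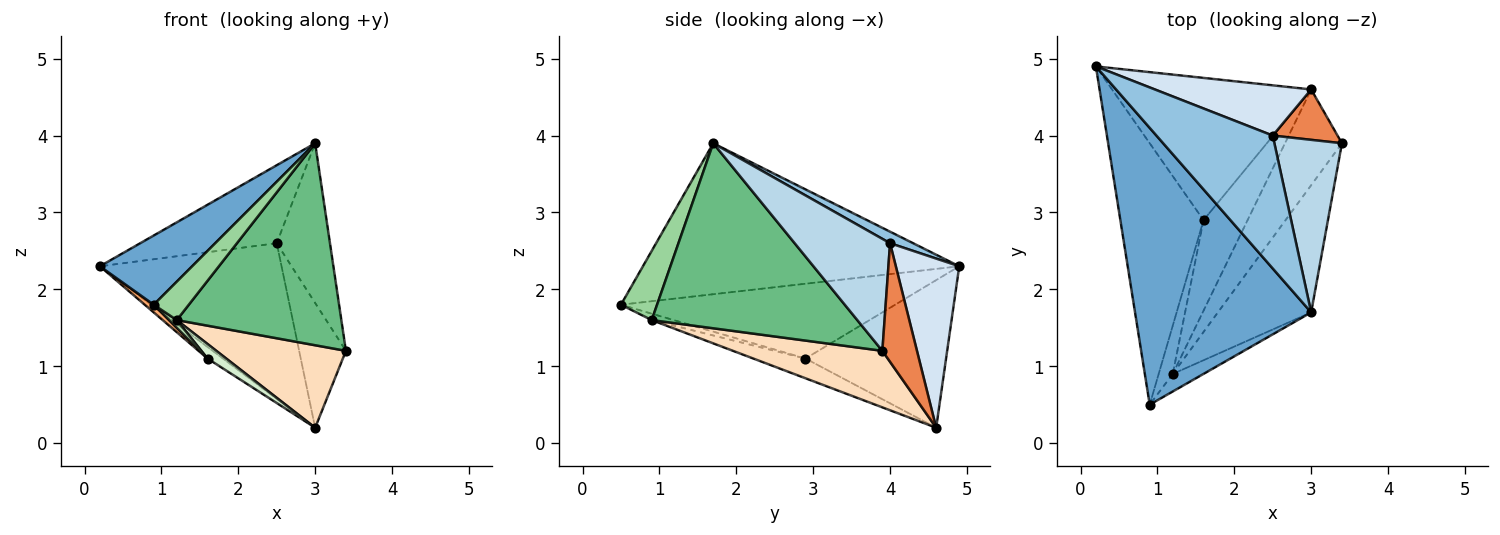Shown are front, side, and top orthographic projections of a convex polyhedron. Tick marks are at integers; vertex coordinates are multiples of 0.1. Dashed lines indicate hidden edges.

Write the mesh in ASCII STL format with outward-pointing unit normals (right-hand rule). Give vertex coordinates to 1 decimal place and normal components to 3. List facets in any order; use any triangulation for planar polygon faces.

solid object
 facet normal -0.639 -0.186 0.746
  outer loop
   vertex 3.0 1.7 3.9
   vertex 0.2 4.9 2.3
   vertex 0.9 0.5 1.8
  endloop
 endfacet
 facet normal 0.085 0.504 0.859
  outer loop
   vertex 2.5 4.0 2.6
   vertex 0.2 4.9 2.3
   vertex 3.0 1.7 3.9
  endloop
 endfacet
 facet normal 0.773 0.431 0.466
  outer loop
   vertex 2.5 4.0 2.6
   vertex 3.0 1.7 3.9
   vertex 3.4 3.9 1.2
  endloop
 endfacet
 facet normal 0.315 0.903 0.291
  outer loop
   vertex 2.5 4.0 2.6
   vertex 3.0 4.6 0.2
   vertex 0.2 4.9 2.3
  endloop
 endfacet
 facet normal 0.566 0.765 0.309
  outer loop
   vertex 2.5 4.0 2.6
   vertex 3.4 3.9 1.2
   vertex 3.0 4.6 0.2
  endloop
 endfacet
 facet normal -0.668 -0.022 -0.743
  outer loop
   vertex 1.6 2.9 1.1
   vertex 0.9 0.5 1.8
   vertex 0.2 4.9 2.3
  endloop
 endfacet
 facet normal -0.594 0.065 -0.802
  outer loop
   vertex 1.6 2.9 1.1
   vertex 0.2 4.9 2.3
   vertex 3.0 4.6 0.2
  endloop
 endfacet
 facet normal 0.601 -0.522 -0.606
  outer loop
   vertex 1.2 0.9 1.6
   vertex 3.0 4.6 0.2
   vertex 3.4 3.9 1.2
  endloop
 endfacet
 facet normal 0.726 -0.582 -0.366
  outer loop
   vertex 1.2 0.9 1.6
   vertex 3.4 3.9 1.2
   vertex 3.0 1.7 3.9
  endloop
 endfacet
 facet normal 0.683 -0.664 -0.304
  outer loop
   vertex 1.2 0.9 1.6
   vertex 3.0 1.7 3.9
   vertex 0.9 0.5 1.8
  endloop
 endfacet
 facet normal -0.410 -0.143 -0.901
  outer loop
   vertex 1.2 0.9 1.6
   vertex 0.9 0.5 1.8
   vertex 1.6 2.9 1.1
  endloop
 endfacet
 facet normal -0.405 -0.145 -0.903
  outer loop
   vertex 1.2 0.9 1.6
   vertex 1.6 2.9 1.1
   vertex 3.0 4.6 0.2
  endloop
 endfacet
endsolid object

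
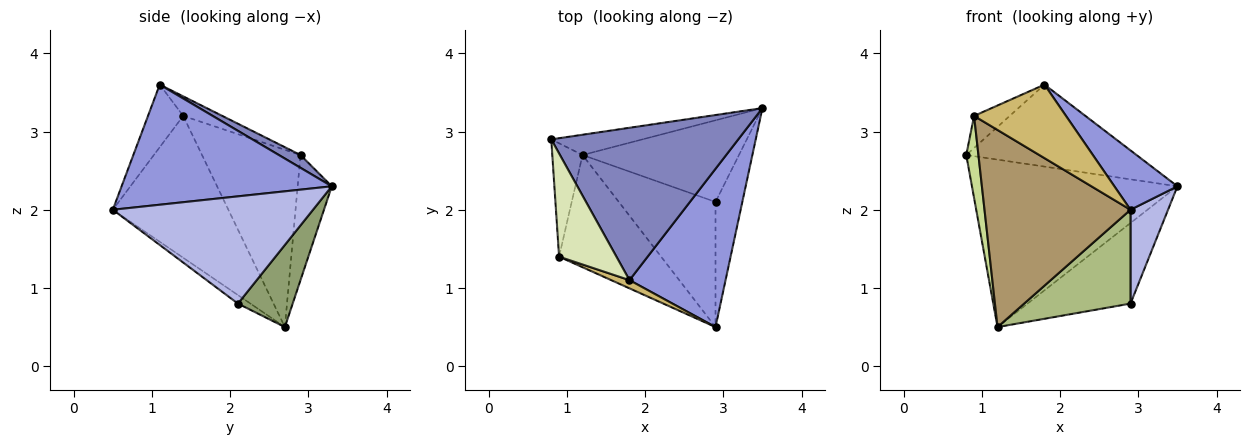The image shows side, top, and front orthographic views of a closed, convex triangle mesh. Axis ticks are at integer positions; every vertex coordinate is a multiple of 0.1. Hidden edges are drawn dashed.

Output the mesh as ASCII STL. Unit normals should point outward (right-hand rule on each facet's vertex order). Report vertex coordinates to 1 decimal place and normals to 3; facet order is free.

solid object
 facet normal -0.163 0.980 -0.119
  outer loop
   vertex 1.2 2.7 0.5
   vertex 0.8 2.9 2.7
   vertex 3.5 3.3 2.3
  endloop
 endfacet
 facet normal 0.060 0.473 0.879
  outer loop
   vertex 1.8 1.1 3.6
   vertex 3.5 3.3 2.3
   vertex 0.8 2.9 2.7
  endloop
 endfacet
 facet normal 0.760 -0.228 0.608
  outer loop
   vertex 1.8 1.1 3.6
   vertex 2.9 0.5 2.0
   vertex 3.5 3.3 2.3
  endloop
 endfacet
 facet normal 0.954 -0.179 -0.239
  outer loop
   vertex 2.9 2.1 0.8
   vertex 3.5 3.3 2.3
   vertex 2.9 0.5 2.0
  endloop
 endfacet
 facet normal 0.350 0.658 -0.667
  outer loop
   vertex 2.9 2.1 0.8
   vertex 1.2 2.7 0.5
   vertex 3.5 3.3 2.3
  endloop
 endfacet
 facet normal -0.070 -0.599 -0.798
  outer loop
   vertex 2.9 2.1 0.8
   vertex 2.9 0.5 2.0
   vertex 1.2 2.7 0.5
  endloop
 endfacet
 facet normal -0.979 -0.121 -0.167
  outer loop
   vertex 0.9 1.4 3.2
   vertex 0.8 2.9 2.7
   vertex 1.2 2.7 0.5
  endloop
 endfacet
 facet normal -0.310 0.282 0.908
  outer loop
   vertex 0.9 1.4 3.2
   vertex 1.8 1.1 3.6
   vertex 0.8 2.9 2.7
  endloop
 endfacet
 facet normal -0.567 -0.716 -0.408
  outer loop
   vertex 0.9 1.4 3.2
   vertex 1.2 2.7 0.5
   vertex 2.9 0.5 2.0
  endloop
 endfacet
 facet normal -0.356 -0.929 0.104
  outer loop
   vertex 0.9 1.4 3.2
   vertex 2.9 0.5 2.0
   vertex 1.8 1.1 3.6
  endloop
 endfacet
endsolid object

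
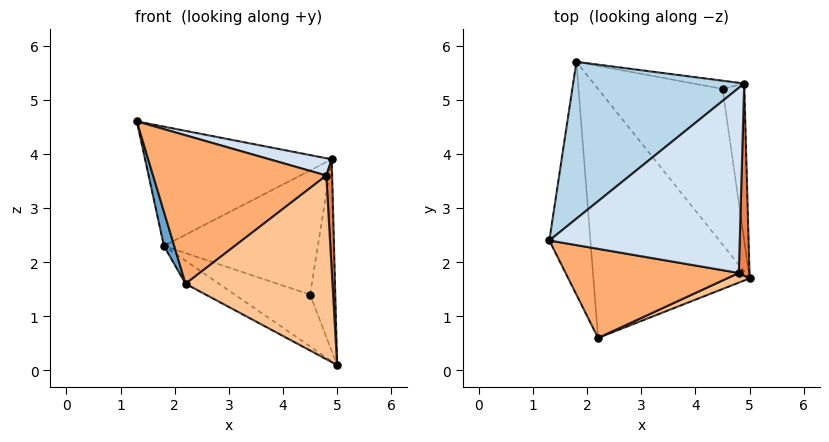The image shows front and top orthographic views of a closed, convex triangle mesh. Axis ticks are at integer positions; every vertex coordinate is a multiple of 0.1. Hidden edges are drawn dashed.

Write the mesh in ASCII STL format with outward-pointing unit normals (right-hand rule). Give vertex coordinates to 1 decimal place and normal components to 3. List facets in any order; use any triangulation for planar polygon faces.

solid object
 facet normal -0.963 -0.039 -0.266
  outer loop
   vertex 2.2 0.6 1.6
   vertex 1.3 2.4 4.6
   vertex 1.8 5.7 2.3
  endloop
 endfacet
 facet normal -0.495 0.080 -0.865
  outer loop
   vertex 2.2 0.6 1.6
   vertex 1.8 5.7 2.3
   vertex 5.0 1.7 0.1
  endloop
 endfacet
 facet normal -0.316 0.574 0.755
  outer loop
   vertex 4.9 5.3 3.9
   vertex 1.8 5.7 2.3
   vertex 1.3 2.4 4.6
  endloop
 endfacet
 facet normal 0.259 -0.090 0.962
  outer loop
   vertex 4.8 1.8 3.6
   vertex 4.9 5.3 3.9
   vertex 1.3 2.4 4.6
  endloop
 endfacet
 facet normal 0.998 -0.033 0.058
  outer loop
   vertex 4.8 1.8 3.6
   vertex 5.0 1.7 0.1
   vertex 4.9 5.3 3.9
  endloop
 endfacet
 facet normal 0.000 -0.857 0.514
  outer loop
   vertex 4.8 1.8 3.6
   vertex 1.3 2.4 4.6
   vertex 2.2 0.6 1.6
  endloop
 endfacet
 facet normal 0.388 -0.921 0.048
  outer loop
   vertex 4.8 1.8 3.6
   vertex 2.2 0.6 1.6
   vertex 5.0 1.7 0.1
  endloop
 endfacet
 facet normal -0.250 0.306 -0.919
  outer loop
   vertex 4.5 5.2 1.4
   vertex 5.0 1.7 0.1
   vertex 1.8 5.7 2.3
  endloop
 endfacet
 facet normal 0.967 0.198 -0.163
  outer loop
   vertex 4.5 5.2 1.4
   vertex 4.9 5.3 3.9
   vertex 5.0 1.7 0.1
  endloop
 endfacet
 facet normal 0.161 0.985 -0.065
  outer loop
   vertex 4.5 5.2 1.4
   vertex 1.8 5.7 2.3
   vertex 4.9 5.3 3.9
  endloop
 endfacet
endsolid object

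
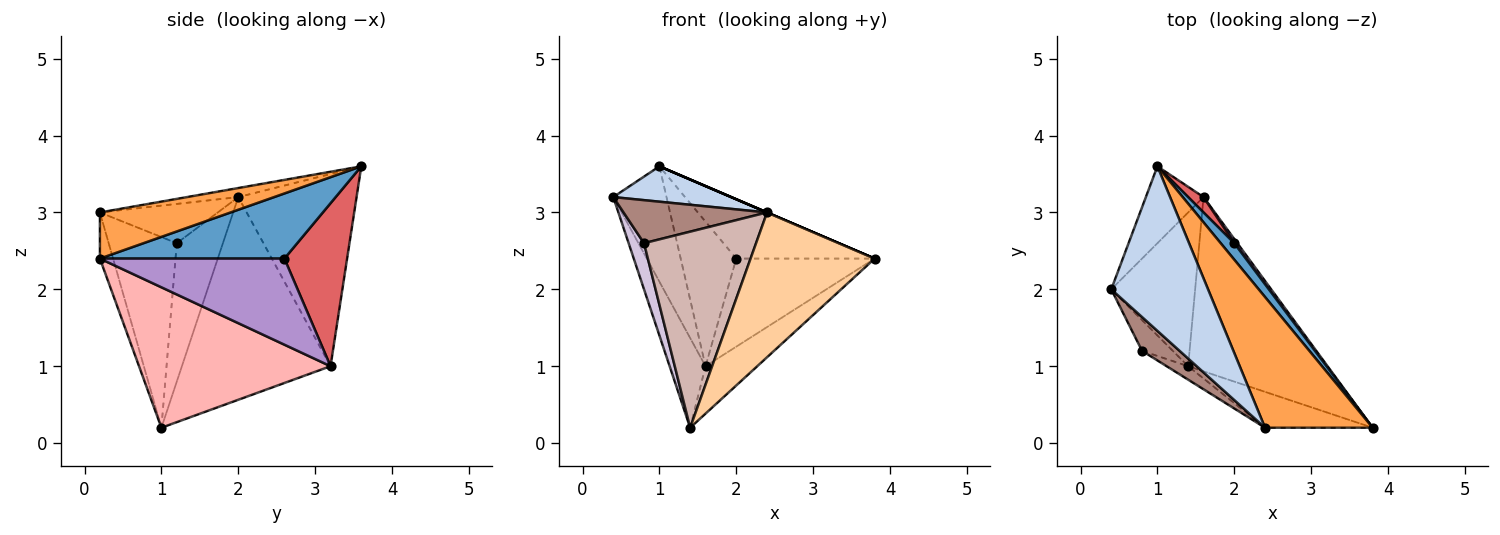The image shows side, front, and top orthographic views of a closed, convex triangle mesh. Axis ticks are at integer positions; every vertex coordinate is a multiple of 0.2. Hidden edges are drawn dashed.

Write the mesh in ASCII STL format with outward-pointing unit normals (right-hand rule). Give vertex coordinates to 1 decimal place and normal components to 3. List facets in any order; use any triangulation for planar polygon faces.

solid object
 facet normal 0.789 0.592 0.164
  outer loop
   vertex 2.0 2.6 2.4
   vertex 1.0 3.6 3.6
   vertex 3.8 0.2 2.4
  endloop
 endfacet
 facet normal -0.091 -0.209 0.974
  outer loop
   vertex 2.4 0.2 3.0
   vertex 1.0 3.6 3.6
   vertex 0.4 2.0 3.2
  endloop
 endfacet
 facet normal 0.394 0.000 0.919
  outer loop
   vertex 2.4 0.2 3.0
   vertex 3.8 0.2 2.4
   vertex 1.0 3.6 3.6
  endloop
 endfacet
 facet normal -0.103 -0.966 -0.239
  outer loop
   vertex 2.4 0.2 3.0
   vertex 1.4 1.0 0.2
   vertex 3.8 0.2 2.4
  endloop
 endfacet
 facet normal -0.880 0.396 -0.264
  outer loop
   vertex 1.6 3.2 1.0
   vertex 0.4 2.0 3.2
   vertex 1.0 3.6 3.6
  endloop
 endfacet
 facet normal -0.902 0.218 -0.373
  outer loop
   vertex 1.6 3.2 1.0
   vertex 1.4 1.0 0.2
   vertex 0.4 2.0 3.2
  endloop
 endfacet
 facet normal 0.746 0.662 0.070
  outer loop
   vertex 1.6 3.2 1.0
   vertex 1.0 3.6 3.6
   vertex 2.0 2.6 2.4
  endloop
 endfacet
 facet normal 0.697 0.188 -0.692
  outer loop
   vertex 1.6 3.2 1.0
   vertex 3.8 0.2 2.4
   vertex 1.4 1.0 0.2
  endloop
 endfacet
 facet normal 0.800 0.600 0.029
  outer loop
   vertex 1.6 3.2 1.0
   vertex 2.0 2.6 2.4
   vertex 3.8 0.2 2.4
  endloop
 endfacet
 facet normal -0.928 -0.309 -0.206
  outer loop
   vertex 0.8 1.2 2.6
   vertex 0.4 2.0 3.2
   vertex 1.4 1.0 0.2
  endloop
 endfacet
 facet normal -0.543 -0.661 0.519
  outer loop
   vertex 0.8 1.2 2.6
   vertex 2.4 0.2 3.0
   vertex 0.4 2.0 3.2
  endloop
 endfacet
 facet normal -0.519 -0.853 -0.059
  outer loop
   vertex 0.8 1.2 2.6
   vertex 1.4 1.0 0.2
   vertex 2.4 0.2 3.0
  endloop
 endfacet
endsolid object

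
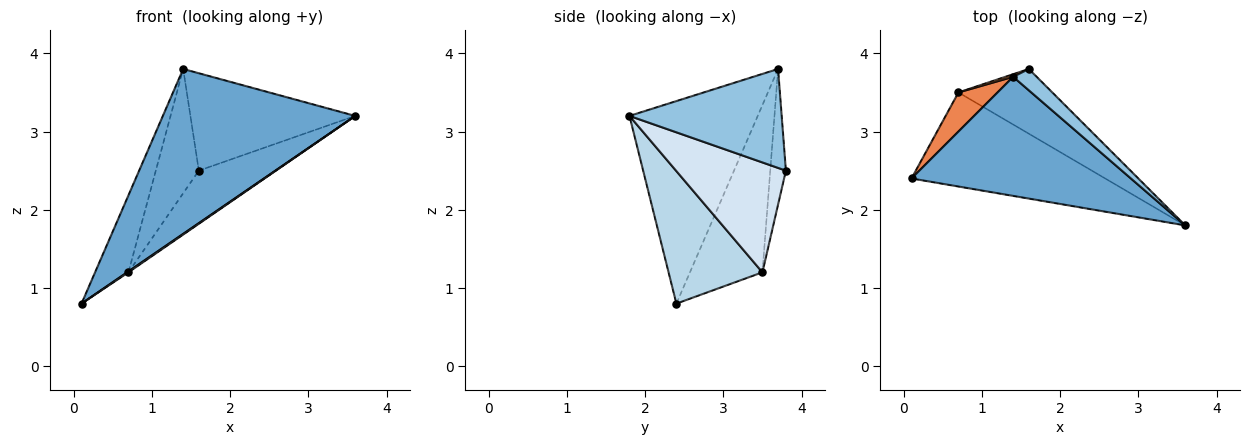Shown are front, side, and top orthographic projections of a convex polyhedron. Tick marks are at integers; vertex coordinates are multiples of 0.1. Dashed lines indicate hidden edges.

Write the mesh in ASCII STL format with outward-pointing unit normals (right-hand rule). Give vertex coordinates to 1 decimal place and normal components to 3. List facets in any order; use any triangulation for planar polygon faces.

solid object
 facet normal -0.475 -0.713 0.515
  outer loop
   vertex 1.4 3.7 3.8
   vertex 0.1 2.4 0.8
   vertex 3.6 1.8 3.2
  endloop
 endfacet
 facet normal 0.670 0.725 0.159
  outer loop
   vertex 1.4 3.7 3.8
   vertex 3.6 1.8 3.2
   vertex 1.6 3.8 2.5
  endloop
 endfacet
 facet normal 0.565 -0.008 -0.825
  outer loop
   vertex 0.7 3.5 1.2
   vertex 3.6 1.8 3.2
   vertex 0.1 2.4 0.8
  endloop
 endfacet
 facet normal 0.671 0.470 -0.573
  outer loop
   vertex 0.7 3.5 1.2
   vertex 1.6 3.8 2.5
   vertex 3.6 1.8 3.2
  endloop
 endfacet
 facet normal -0.889 0.409 0.208
  outer loop
   vertex 0.7 3.5 1.2
   vertex 0.1 2.4 0.8
   vertex 1.4 3.7 3.8
  endloop
 endfacet
 facet normal -0.342 0.940 0.020
  outer loop
   vertex 0.7 3.5 1.2
   vertex 1.4 3.7 3.8
   vertex 1.6 3.8 2.5
  endloop
 endfacet
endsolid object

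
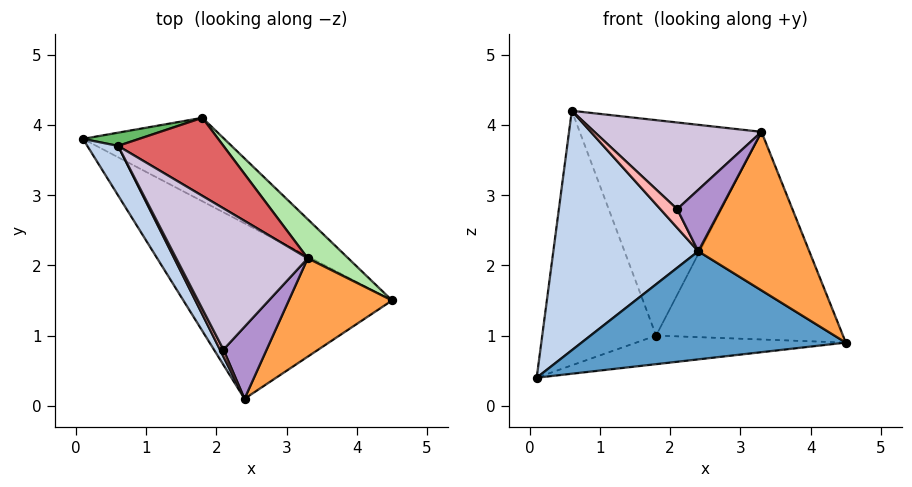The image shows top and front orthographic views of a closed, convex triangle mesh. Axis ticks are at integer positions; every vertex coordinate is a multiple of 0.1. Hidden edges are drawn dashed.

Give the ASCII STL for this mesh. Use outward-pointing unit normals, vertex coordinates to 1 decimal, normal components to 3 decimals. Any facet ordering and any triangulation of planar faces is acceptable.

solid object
 facet normal -0.175 -0.516 -0.838
  outer loop
   vertex 2.4 0.1 2.2
   vertex 0.1 3.8 0.4
   vertex 4.5 1.5 0.9
  endloop
 endfacet
 facet normal -0.866 -0.489 0.101
  outer loop
   vertex 0.6 3.7 4.2
   vertex 0.1 3.8 0.4
   vertex 2.4 0.1 2.2
  endloop
 endfacet
 facet normal 0.666 -0.634 0.393
  outer loop
   vertex 3.3 2.1 3.9
   vertex 2.4 0.1 2.2
   vertex 4.5 1.5 0.9
  endloop
 endfacet
 facet normal 0.267 0.312 -0.912
  outer loop
   vertex 1.8 4.1 1.0
   vertex 4.5 1.5 0.9
   vertex 0.1 3.8 0.4
  endloop
 endfacet
 facet normal -0.191 0.980 0.051
  outer loop
   vertex 1.8 4.1 1.0
   vertex 0.1 3.8 0.4
   vertex 0.6 3.7 4.2
  endloop
 endfacet
 facet normal 0.690 0.711 0.134
  outer loop
   vertex 1.8 4.1 1.0
   vertex 3.3 2.1 3.9
   vertex 4.5 1.5 0.9
  endloop
 endfacet
 facet normal 0.511 0.808 0.293
  outer loop
   vertex 1.8 4.1 1.0
   vertex 0.6 3.7 4.2
   vertex 3.3 2.1 3.9
  endloop
 endfacet
 facet normal -0.829 -0.524 0.196
  outer loop
   vertex 2.1 0.8 2.8
   vertex 0.6 3.7 4.2
   vertex 2.4 0.1 2.2
  endloop
 endfacet
 facet normal 0.006 -0.649 0.761
  outer loop
   vertex 2.1 0.8 2.8
   vertex 2.4 0.1 2.2
   vertex 3.3 2.1 3.9
  endloop
 endfacet
 facet normal -0.210 -0.511 0.833
  outer loop
   vertex 2.1 0.8 2.8
   vertex 3.3 2.1 3.9
   vertex 0.6 3.7 4.2
  endloop
 endfacet
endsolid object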